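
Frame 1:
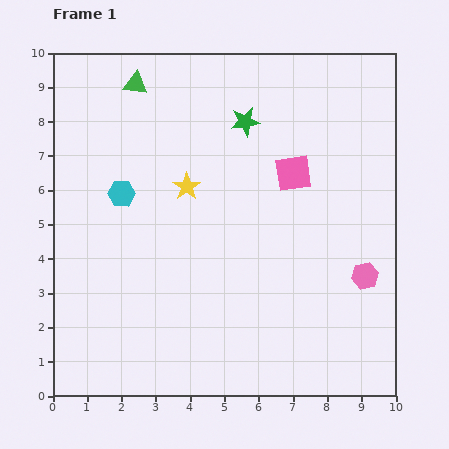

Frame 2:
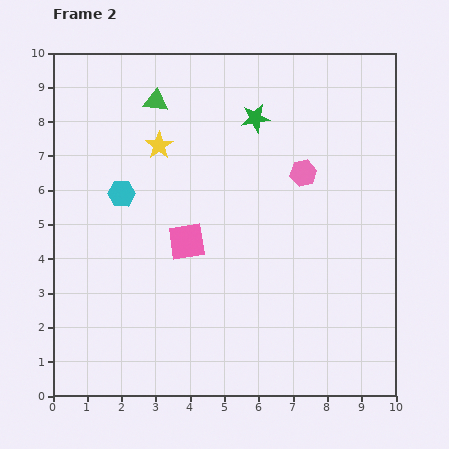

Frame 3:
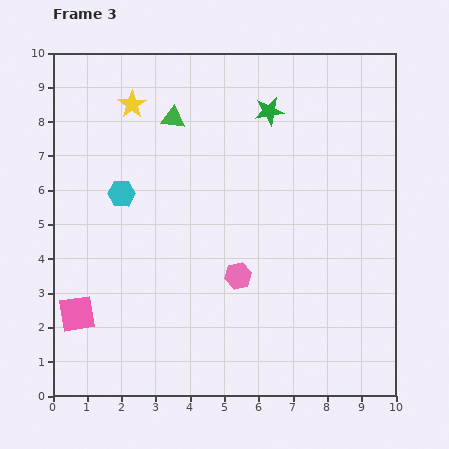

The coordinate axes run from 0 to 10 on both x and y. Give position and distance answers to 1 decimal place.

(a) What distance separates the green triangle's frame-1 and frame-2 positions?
0.8

The green triangle moved from (2.4, 9.1) to (3.0, 8.6), a distance of √(0.6² + 0.5²) ≈ 0.8.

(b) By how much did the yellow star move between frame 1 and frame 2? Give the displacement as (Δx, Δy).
(-0.8, 1.2)

The yellow star was at (3.9, 6.1) in frame 1 and (3.1, 7.3) in frame 2.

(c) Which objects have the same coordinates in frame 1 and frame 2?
the cyan hexagon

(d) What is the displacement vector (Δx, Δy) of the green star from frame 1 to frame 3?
(0.7, 0.3)

The green star was at (5.6, 8.0) in frame 1 and (6.3, 8.3) in frame 3.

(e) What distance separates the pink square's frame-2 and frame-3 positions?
3.8

The pink square moved from (3.9, 4.5) to (0.7, 2.4), a distance of √(3.2² + 2.1²) ≈ 3.8.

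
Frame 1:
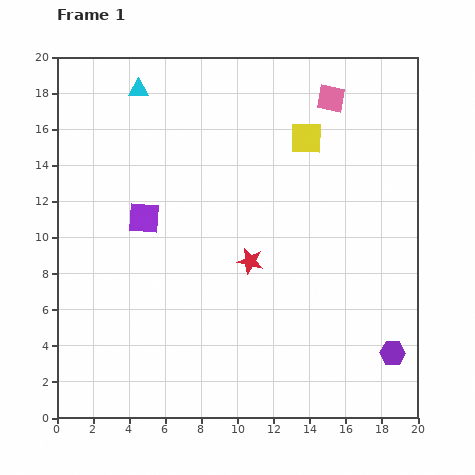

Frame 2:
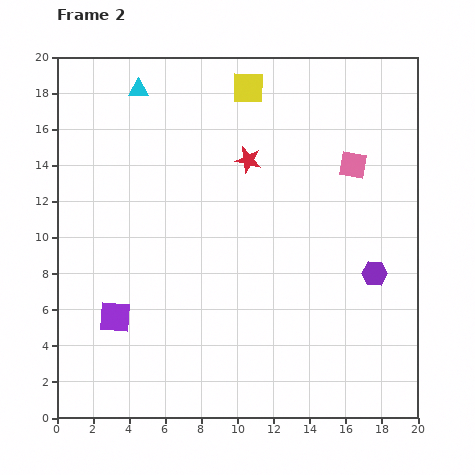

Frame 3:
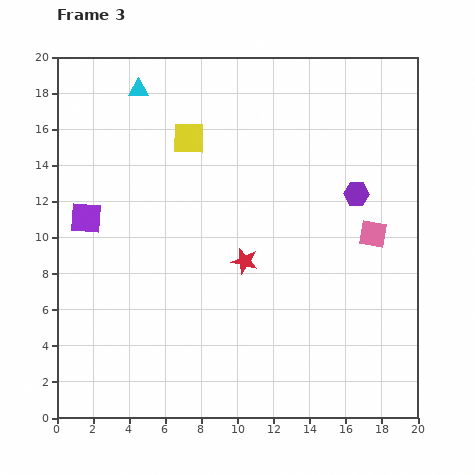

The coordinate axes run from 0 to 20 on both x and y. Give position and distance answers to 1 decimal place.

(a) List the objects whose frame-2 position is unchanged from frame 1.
the cyan triangle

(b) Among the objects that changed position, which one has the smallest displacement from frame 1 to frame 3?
the red star

(moved 0.3)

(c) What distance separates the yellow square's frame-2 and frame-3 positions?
4.3

The yellow square moved from (10.6, 18.3) to (7.3, 15.5), a distance of √(3.3² + 2.8²) ≈ 4.3.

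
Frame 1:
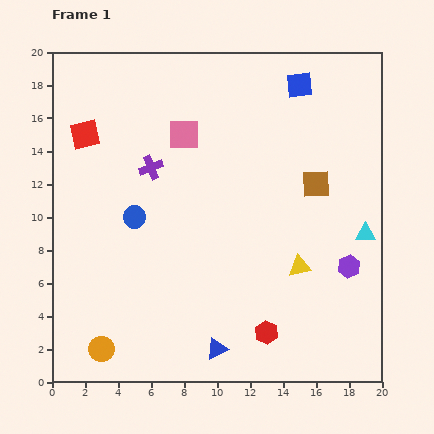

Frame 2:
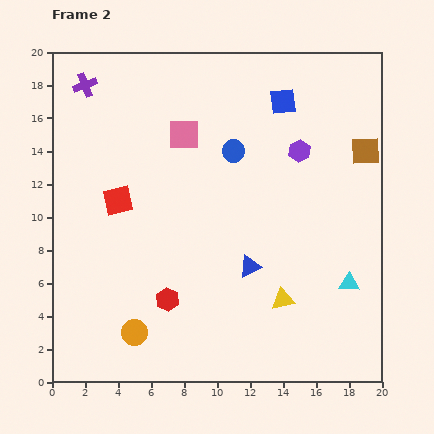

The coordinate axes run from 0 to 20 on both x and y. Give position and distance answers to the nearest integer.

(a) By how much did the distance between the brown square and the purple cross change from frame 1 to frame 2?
+7

Distance in frame 1: 10. Distance in frame 2: 17.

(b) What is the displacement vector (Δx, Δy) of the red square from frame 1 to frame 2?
(2, -4)

The red square was at (2, 15) in frame 1 and (4, 11) in frame 2.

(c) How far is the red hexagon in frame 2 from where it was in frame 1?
6

The red hexagon moved from (13, 3) to (7, 5), a distance of √(6² + 2²) ≈ 6.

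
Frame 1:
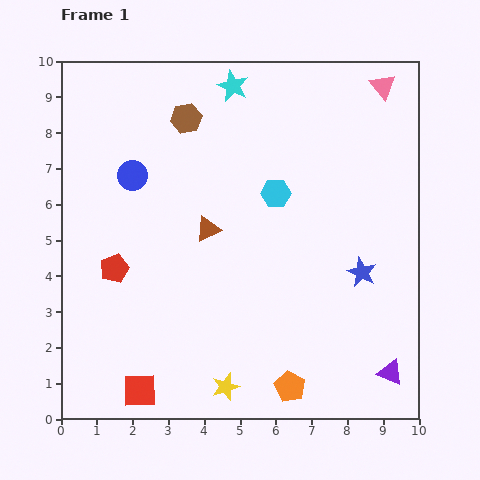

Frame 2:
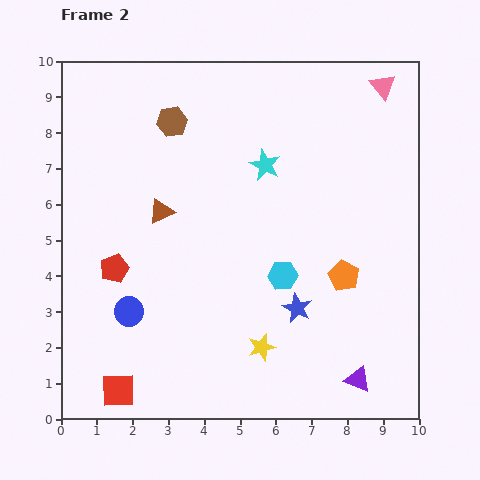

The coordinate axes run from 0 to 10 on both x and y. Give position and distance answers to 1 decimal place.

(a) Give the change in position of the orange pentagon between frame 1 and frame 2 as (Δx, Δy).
(1.5, 3.1)

The orange pentagon was at (6.4, 0.9) in frame 1 and (7.9, 4.0) in frame 2.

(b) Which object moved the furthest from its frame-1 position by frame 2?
the blue circle

(moved 3.8; next 3.4)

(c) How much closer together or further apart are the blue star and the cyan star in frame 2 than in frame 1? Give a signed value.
-2.2

Distance in frame 1: 6.3. Distance in frame 2: 4.1.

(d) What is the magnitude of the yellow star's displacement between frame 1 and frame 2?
1.5

The yellow star moved from (4.6, 0.9) to (5.6, 2.0), a distance of √(1.0² + 1.1²) ≈ 1.5.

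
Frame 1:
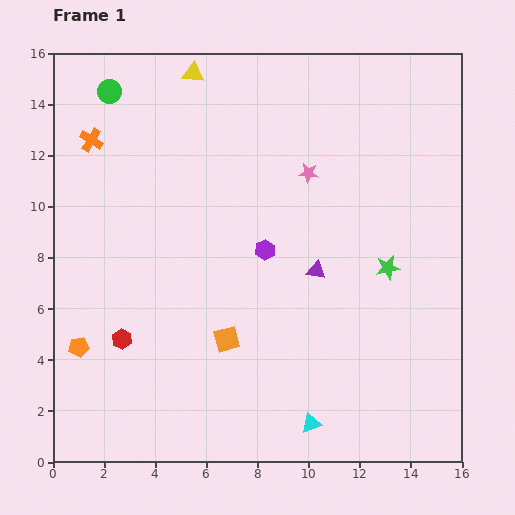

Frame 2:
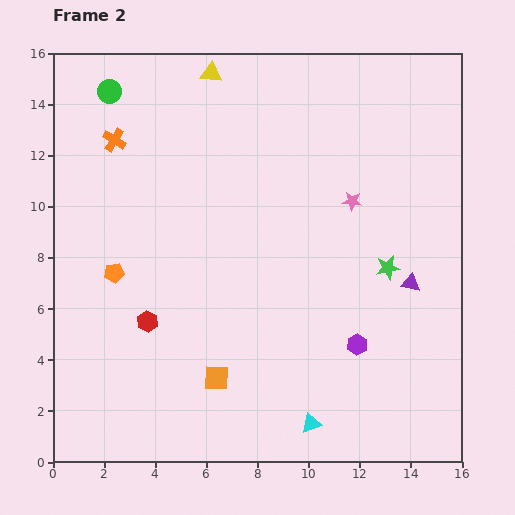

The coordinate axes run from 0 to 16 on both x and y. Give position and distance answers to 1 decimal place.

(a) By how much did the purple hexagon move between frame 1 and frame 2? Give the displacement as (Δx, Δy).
(3.6, -3.7)

The purple hexagon was at (8.3, 8.3) in frame 1 and (11.9, 4.6) in frame 2.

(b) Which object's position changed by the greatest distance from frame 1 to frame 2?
the purple hexagon

(moved 5.2; next 3.7)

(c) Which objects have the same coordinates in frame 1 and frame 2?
the cyan triangle, the green circle, the green star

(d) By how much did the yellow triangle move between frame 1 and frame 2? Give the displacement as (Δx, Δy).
(0.7, 0.0)

The yellow triangle was at (5.5, 15.2) in frame 1 and (6.2, 15.2) in frame 2.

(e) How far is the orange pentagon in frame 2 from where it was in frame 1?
3.2

The orange pentagon moved from (1.0, 4.5) to (2.4, 7.4), a distance of √(1.4² + 2.9²) ≈ 3.2.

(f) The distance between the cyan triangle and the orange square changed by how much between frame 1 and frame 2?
-0.6

Distance in frame 1: 4.7. Distance in frame 2: 4.1.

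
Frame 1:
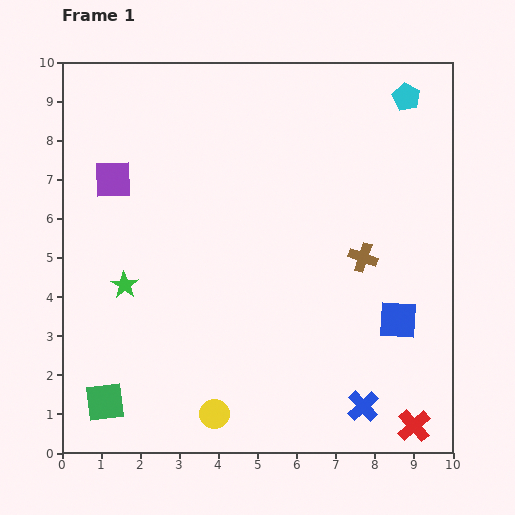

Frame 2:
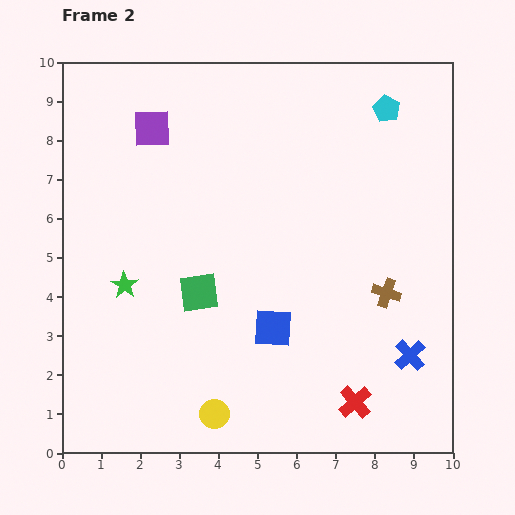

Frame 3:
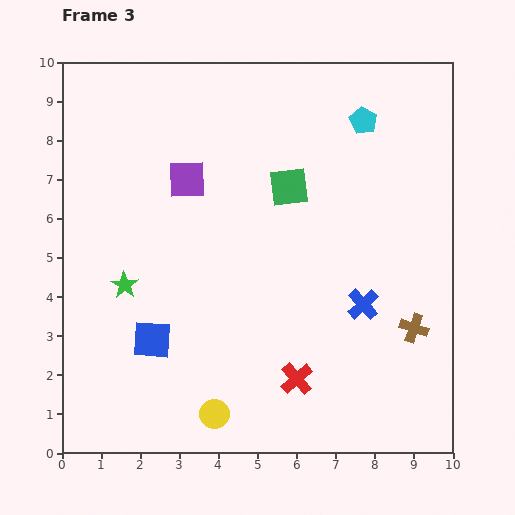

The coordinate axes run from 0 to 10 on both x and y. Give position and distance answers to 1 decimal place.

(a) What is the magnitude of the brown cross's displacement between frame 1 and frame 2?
1.1

The brown cross moved from (7.7, 5.0) to (8.3, 4.1), a distance of √(0.6² + 0.9²) ≈ 1.1.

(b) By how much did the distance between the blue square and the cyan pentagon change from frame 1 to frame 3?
+2.1

Distance in frame 1: 5.7. Distance in frame 3: 7.8.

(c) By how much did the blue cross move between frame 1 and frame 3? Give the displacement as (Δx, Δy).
(0.0, 2.6)

The blue cross was at (7.7, 1.2) in frame 1 and (7.7, 3.8) in frame 3.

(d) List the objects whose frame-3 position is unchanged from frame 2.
the green star, the yellow circle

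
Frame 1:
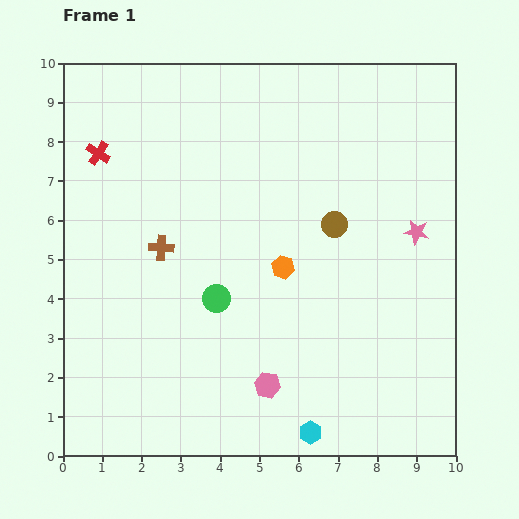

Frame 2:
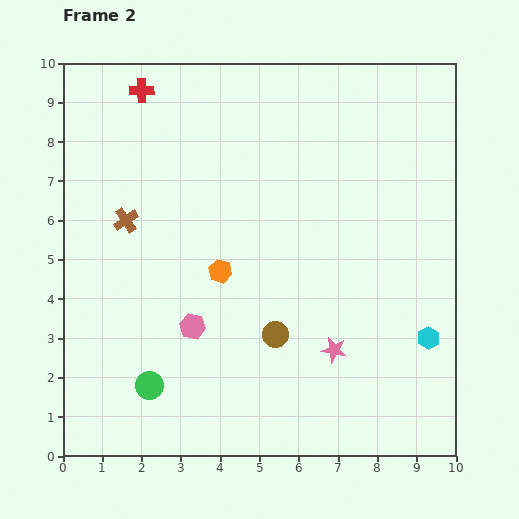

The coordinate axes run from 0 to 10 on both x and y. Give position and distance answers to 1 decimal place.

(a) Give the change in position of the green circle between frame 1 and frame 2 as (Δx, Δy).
(-1.7, -2.2)

The green circle was at (3.9, 4.0) in frame 1 and (2.2, 1.8) in frame 2.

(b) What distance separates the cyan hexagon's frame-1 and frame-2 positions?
3.8

The cyan hexagon moved from (6.3, 0.6) to (9.3, 3.0), a distance of √(3.0² + 2.4²) ≈ 3.8.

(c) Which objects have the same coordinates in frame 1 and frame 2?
none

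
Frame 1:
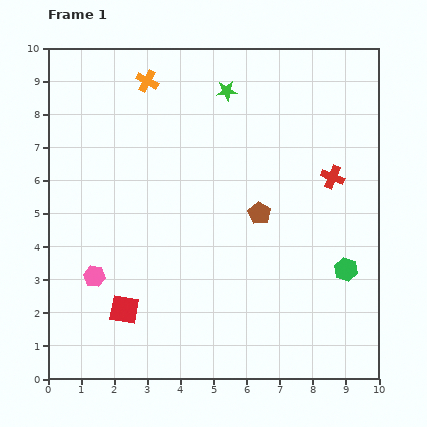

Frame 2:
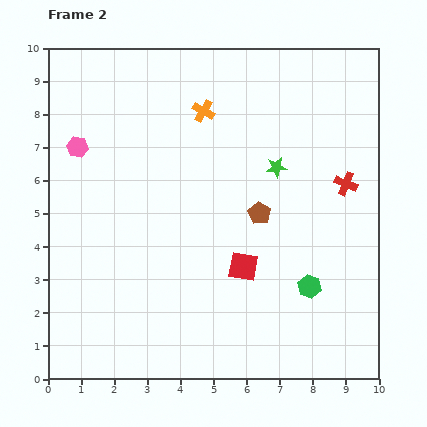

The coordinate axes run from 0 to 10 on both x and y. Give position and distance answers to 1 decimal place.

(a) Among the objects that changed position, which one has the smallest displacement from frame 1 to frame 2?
the red cross

(moved 0.4)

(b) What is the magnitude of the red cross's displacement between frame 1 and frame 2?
0.4

The red cross moved from (8.6, 6.1) to (9.0, 5.9), a distance of √(0.4² + 0.2²) ≈ 0.4.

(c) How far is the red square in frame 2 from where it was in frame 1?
3.8

The red square moved from (2.3, 2.1) to (5.9, 3.4), a distance of √(3.6² + 1.3²) ≈ 3.8.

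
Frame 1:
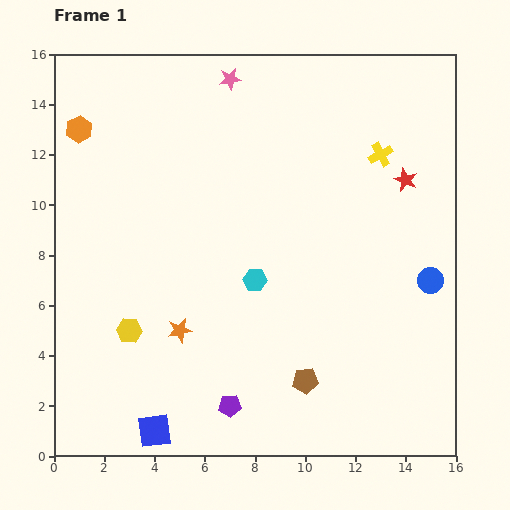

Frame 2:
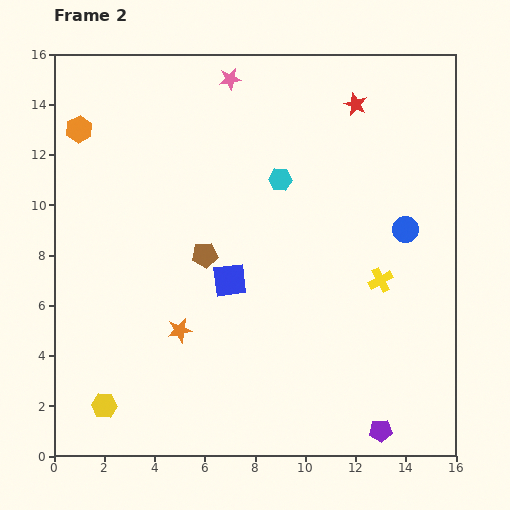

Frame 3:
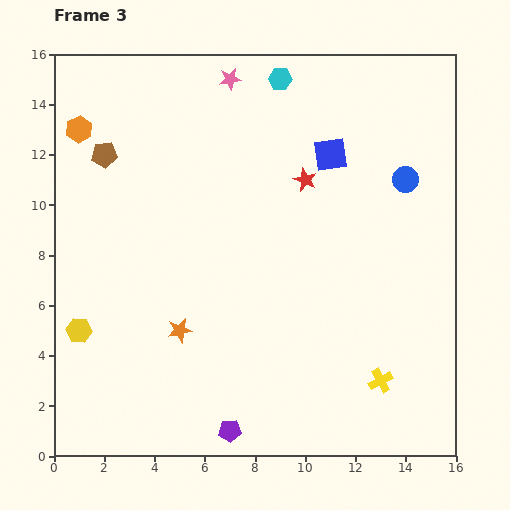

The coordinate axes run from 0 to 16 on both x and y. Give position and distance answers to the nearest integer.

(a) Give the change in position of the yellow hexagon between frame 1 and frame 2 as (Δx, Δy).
(-1, -3)

The yellow hexagon was at (3, 5) in frame 1 and (2, 2) in frame 2.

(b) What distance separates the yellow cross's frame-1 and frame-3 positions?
9

The yellow cross moved from (13, 12) to (13, 3), a distance of √(0² + 9²) ≈ 9.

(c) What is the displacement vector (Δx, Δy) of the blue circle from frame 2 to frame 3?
(0, 2)

The blue circle was at (14, 9) in frame 2 and (14, 11) in frame 3.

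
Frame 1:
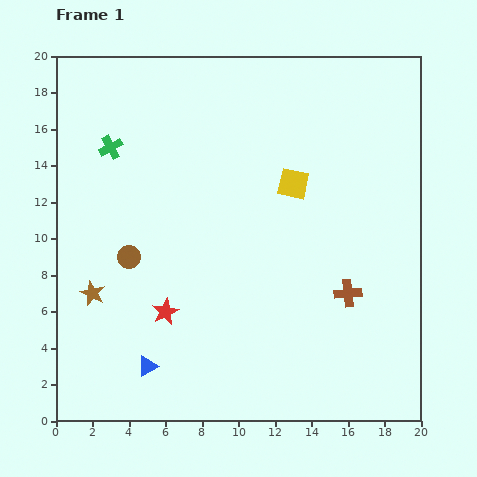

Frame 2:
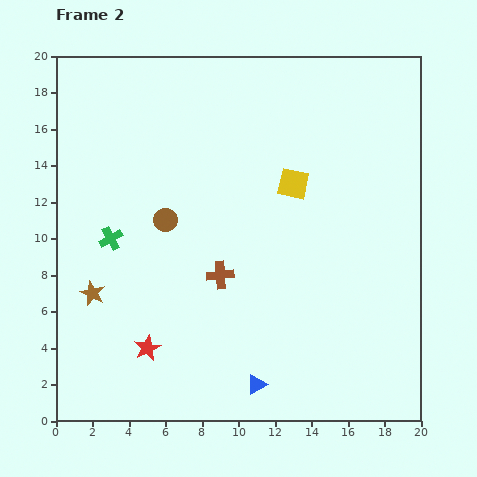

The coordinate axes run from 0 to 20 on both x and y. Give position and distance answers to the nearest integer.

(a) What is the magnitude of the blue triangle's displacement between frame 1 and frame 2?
6

The blue triangle moved from (5, 3) to (11, 2), a distance of √(6² + 1²) ≈ 6.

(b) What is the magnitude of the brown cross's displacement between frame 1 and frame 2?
7

The brown cross moved from (16, 7) to (9, 8), a distance of √(7² + 1²) ≈ 7.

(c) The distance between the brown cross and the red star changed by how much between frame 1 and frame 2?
-4

Distance in frame 1: 10. Distance in frame 2: 6.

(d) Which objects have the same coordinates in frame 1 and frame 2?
the brown star, the yellow square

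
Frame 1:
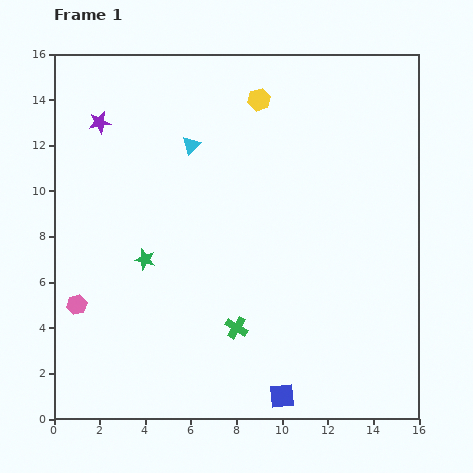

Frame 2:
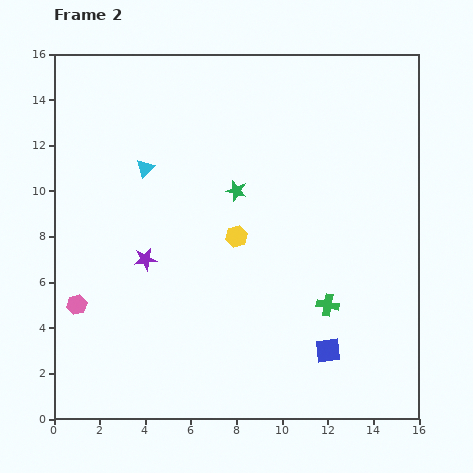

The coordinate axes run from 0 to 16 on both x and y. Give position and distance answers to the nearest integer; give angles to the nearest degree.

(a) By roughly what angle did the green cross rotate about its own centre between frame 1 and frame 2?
22° counter-clockwise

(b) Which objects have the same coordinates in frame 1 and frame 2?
the pink hexagon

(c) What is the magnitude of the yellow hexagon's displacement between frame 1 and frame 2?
6

The yellow hexagon moved from (9, 14) to (8, 8), a distance of √(1² + 6²) ≈ 6.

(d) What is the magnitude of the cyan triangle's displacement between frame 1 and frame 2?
2

The cyan triangle moved from (6, 12) to (4, 11), a distance of √(2² + 1²) ≈ 2.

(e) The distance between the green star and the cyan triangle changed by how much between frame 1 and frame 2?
-1

Distance in frame 1: 5. Distance in frame 2: 4.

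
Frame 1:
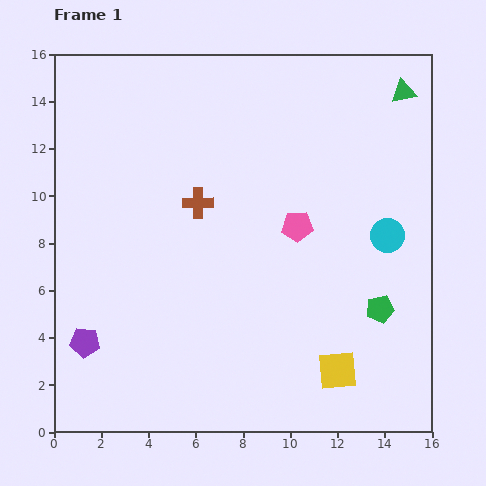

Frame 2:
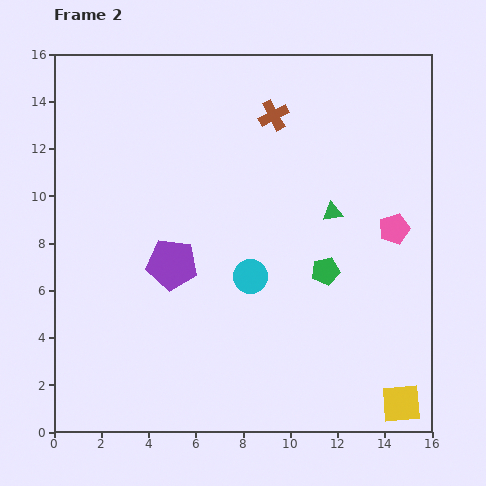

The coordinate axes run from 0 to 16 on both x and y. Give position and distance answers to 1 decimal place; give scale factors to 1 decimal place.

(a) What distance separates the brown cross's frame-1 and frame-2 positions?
4.9

The brown cross moved from (6.1, 9.7) to (9.3, 13.4), a distance of √(3.2² + 3.7²) ≈ 4.9.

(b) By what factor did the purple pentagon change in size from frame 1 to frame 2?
1.7×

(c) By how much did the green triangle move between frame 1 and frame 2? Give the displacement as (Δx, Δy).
(-3.0, -5.1)

The green triangle was at (14.8, 14.4) in frame 1 and (11.8, 9.3) in frame 2.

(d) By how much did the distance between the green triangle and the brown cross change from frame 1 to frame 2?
-5.1

Distance in frame 1: 9.9. Distance in frame 2: 4.8.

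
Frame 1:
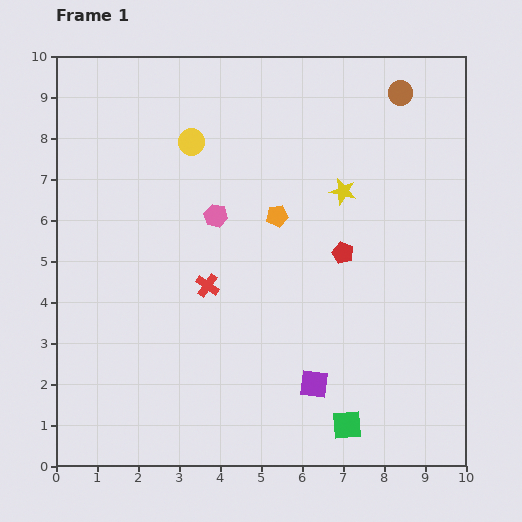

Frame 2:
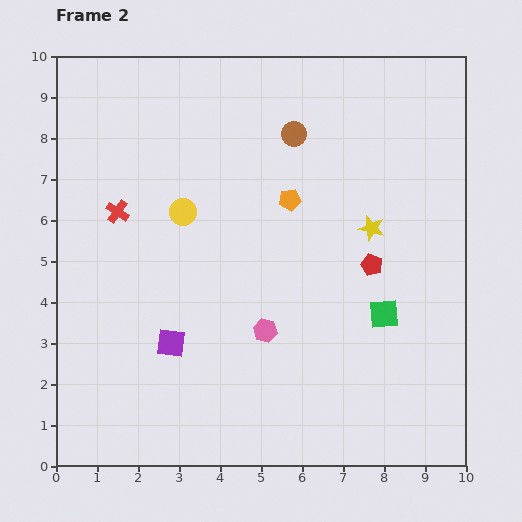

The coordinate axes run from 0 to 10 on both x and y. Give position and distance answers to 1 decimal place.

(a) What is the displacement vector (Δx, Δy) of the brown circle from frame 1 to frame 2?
(-2.6, -1.0)

The brown circle was at (8.4, 9.1) in frame 1 and (5.8, 8.1) in frame 2.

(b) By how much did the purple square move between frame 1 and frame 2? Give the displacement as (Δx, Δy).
(-3.5, 1.0)

The purple square was at (6.3, 2.0) in frame 1 and (2.8, 3.0) in frame 2.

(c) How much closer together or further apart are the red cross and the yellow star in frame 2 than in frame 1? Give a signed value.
+2.2

Distance in frame 1: 4.0. Distance in frame 2: 6.2.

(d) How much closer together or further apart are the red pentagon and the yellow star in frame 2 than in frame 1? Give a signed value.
-0.6

Distance in frame 1: 1.5. Distance in frame 2: 0.9.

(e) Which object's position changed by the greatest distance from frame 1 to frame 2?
the purple square

(moved 3.6; next 3.0)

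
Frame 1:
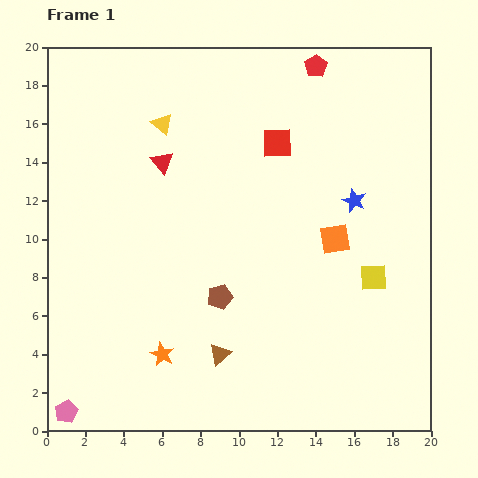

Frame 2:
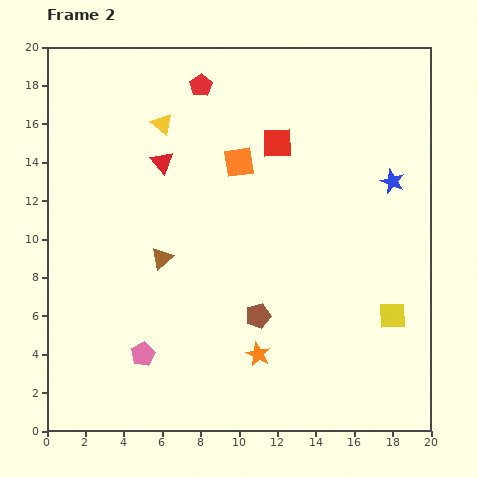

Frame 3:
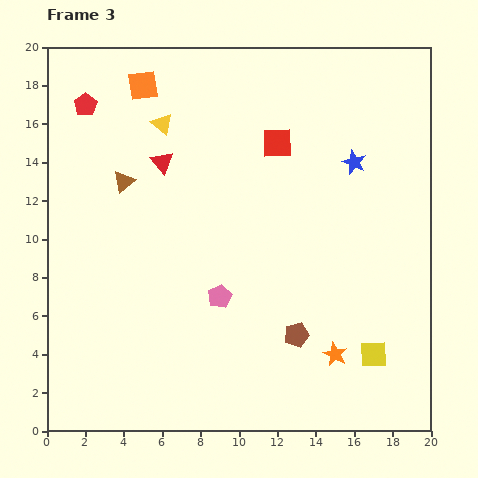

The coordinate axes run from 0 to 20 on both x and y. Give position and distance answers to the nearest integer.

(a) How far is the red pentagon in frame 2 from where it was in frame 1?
6

The red pentagon moved from (14, 19) to (8, 18), a distance of √(6² + 1²) ≈ 6.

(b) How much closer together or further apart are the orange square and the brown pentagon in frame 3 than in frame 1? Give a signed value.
+8

Distance in frame 1: 7. Distance in frame 3: 15.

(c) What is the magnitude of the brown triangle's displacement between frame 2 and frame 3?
4

The brown triangle moved from (6, 9) to (4, 13), a distance of √(2² + 4²) ≈ 4.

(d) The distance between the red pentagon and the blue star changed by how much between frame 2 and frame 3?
+3

Distance in frame 2: 11. Distance in frame 3: 14.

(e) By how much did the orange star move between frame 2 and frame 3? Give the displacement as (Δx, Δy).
(4, 0)

The orange star was at (11, 4) in frame 2 and (15, 4) in frame 3.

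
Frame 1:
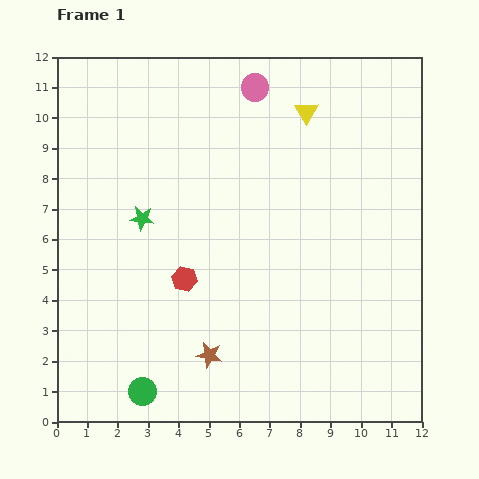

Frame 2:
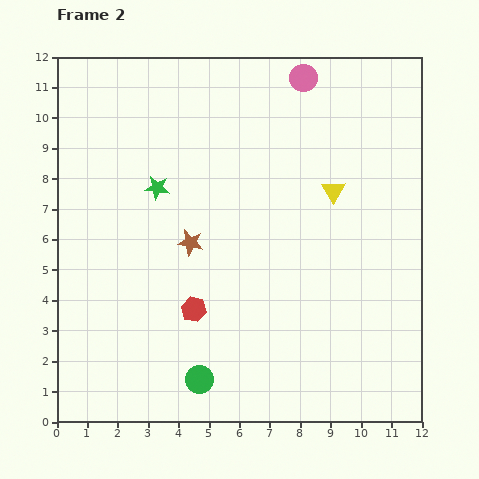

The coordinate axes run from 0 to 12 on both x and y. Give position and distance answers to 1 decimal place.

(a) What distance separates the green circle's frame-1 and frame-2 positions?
1.9

The green circle moved from (2.8, 1.0) to (4.7, 1.4), a distance of √(1.9² + 0.4²) ≈ 1.9.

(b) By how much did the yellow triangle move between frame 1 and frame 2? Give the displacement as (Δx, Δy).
(0.9, -2.6)

The yellow triangle was at (8.2, 10.2) in frame 1 and (9.1, 7.6) in frame 2.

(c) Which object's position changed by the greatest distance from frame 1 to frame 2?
the brown star

(moved 3.7; next 2.8)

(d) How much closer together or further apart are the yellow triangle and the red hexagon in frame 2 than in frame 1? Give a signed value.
-0.8

Distance in frame 1: 6.8. Distance in frame 2: 6.0.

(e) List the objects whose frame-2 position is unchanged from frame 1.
none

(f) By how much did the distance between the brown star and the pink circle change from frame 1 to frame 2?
-2.4

Distance in frame 1: 8.9. Distance in frame 2: 6.5.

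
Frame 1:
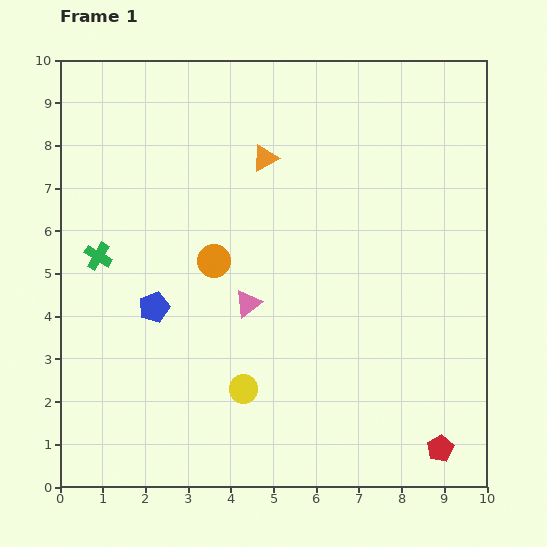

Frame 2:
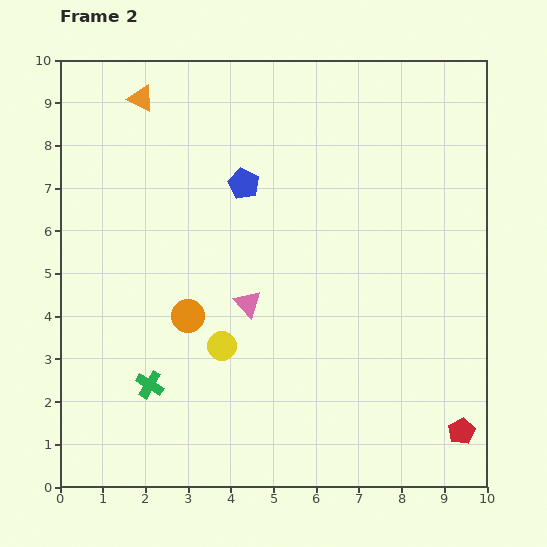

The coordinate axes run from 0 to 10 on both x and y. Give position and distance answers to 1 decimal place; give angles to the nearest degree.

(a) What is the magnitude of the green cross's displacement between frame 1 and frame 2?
3.2

The green cross moved from (0.9, 5.4) to (2.1, 2.4), a distance of √(1.2² + 3.0²) ≈ 3.2.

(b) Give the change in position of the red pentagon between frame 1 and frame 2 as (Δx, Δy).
(0.5, 0.4)

The red pentagon was at (8.9, 0.9) in frame 1 and (9.4, 1.3) in frame 2.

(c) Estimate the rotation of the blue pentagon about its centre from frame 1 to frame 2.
25° counter-clockwise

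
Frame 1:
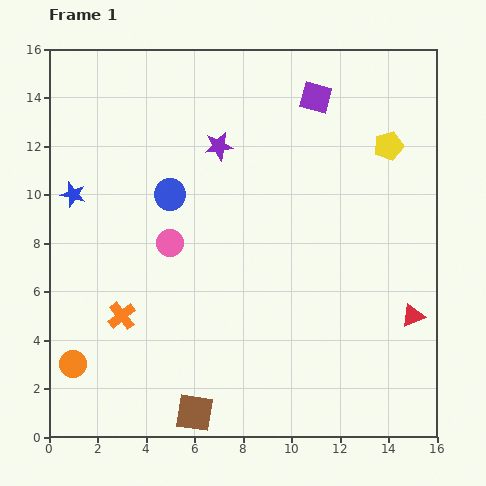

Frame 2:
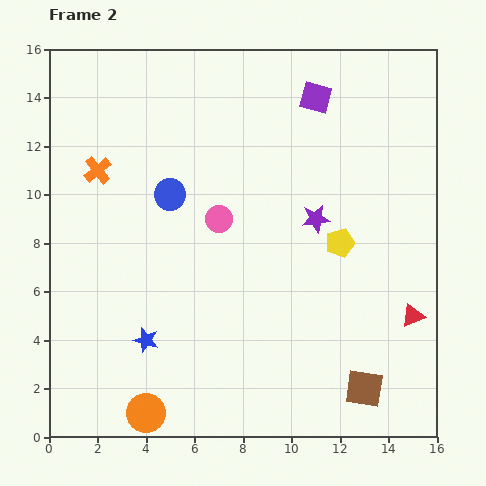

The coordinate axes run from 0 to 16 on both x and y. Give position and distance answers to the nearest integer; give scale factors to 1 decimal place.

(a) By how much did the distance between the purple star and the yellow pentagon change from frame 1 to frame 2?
-6

Distance in frame 1: 7. Distance in frame 2: 1.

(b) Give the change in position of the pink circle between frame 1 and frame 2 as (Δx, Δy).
(2, 1)

The pink circle was at (5, 8) in frame 1 and (7, 9) in frame 2.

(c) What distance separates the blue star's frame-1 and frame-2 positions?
7

The blue star moved from (1, 10) to (4, 4), a distance of √(3² + 6²) ≈ 7.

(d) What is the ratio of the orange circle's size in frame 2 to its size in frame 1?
1.4×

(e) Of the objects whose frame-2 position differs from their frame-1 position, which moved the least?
the pink circle

(moved 2)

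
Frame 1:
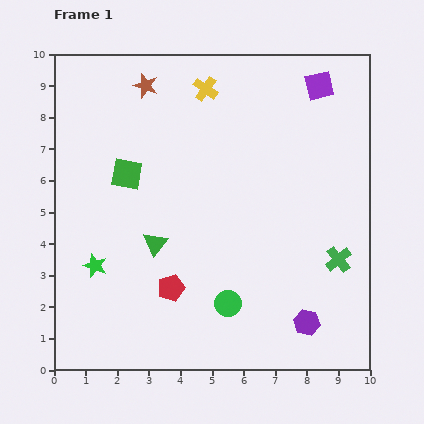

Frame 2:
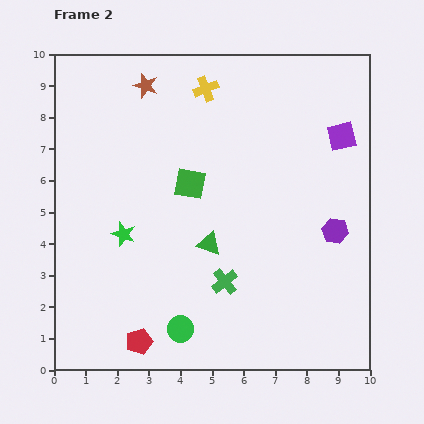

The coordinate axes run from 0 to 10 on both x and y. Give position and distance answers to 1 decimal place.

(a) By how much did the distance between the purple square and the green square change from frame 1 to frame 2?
-1.7

Distance in frame 1: 6.7. Distance in frame 2: 5.0.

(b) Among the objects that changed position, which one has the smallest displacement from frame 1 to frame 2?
the green star

(moved 1.3)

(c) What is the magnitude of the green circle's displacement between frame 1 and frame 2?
1.7

The green circle moved from (5.5, 2.1) to (4.0, 1.3), a distance of √(1.5² + 0.8²) ≈ 1.7.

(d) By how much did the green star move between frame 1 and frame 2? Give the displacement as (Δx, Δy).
(0.9, 1.0)

The green star was at (1.3, 3.3) in frame 1 and (2.2, 4.3) in frame 2.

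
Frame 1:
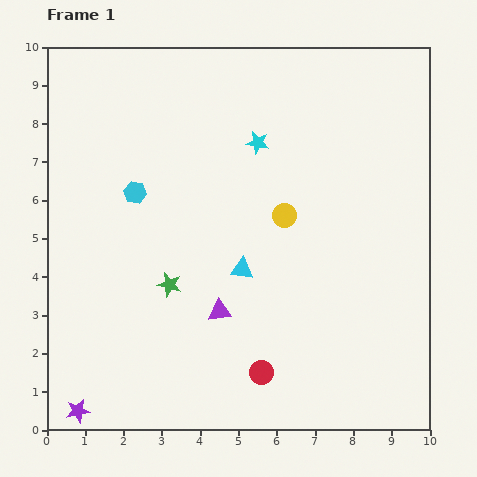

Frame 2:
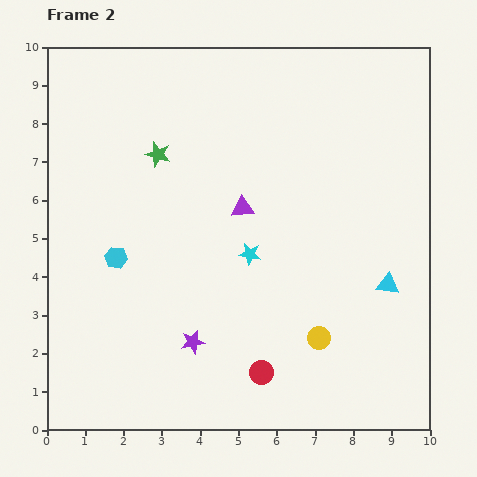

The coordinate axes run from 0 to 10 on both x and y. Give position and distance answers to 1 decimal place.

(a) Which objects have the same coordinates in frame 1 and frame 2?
the red circle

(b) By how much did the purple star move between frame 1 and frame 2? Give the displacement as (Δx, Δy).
(3.0, 1.8)

The purple star was at (0.8, 0.5) in frame 1 and (3.8, 2.3) in frame 2.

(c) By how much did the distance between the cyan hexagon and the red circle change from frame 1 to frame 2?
-0.9

Distance in frame 1: 5.7. Distance in frame 2: 4.8.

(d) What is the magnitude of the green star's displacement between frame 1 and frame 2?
3.4

The green star moved from (3.2, 3.8) to (2.9, 7.2), a distance of √(0.3² + 3.4²) ≈ 3.4.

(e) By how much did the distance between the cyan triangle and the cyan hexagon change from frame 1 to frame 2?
+3.7

Distance in frame 1: 3.4. Distance in frame 2: 7.1.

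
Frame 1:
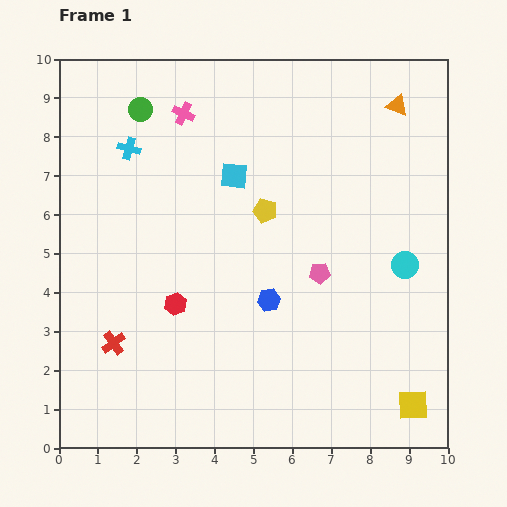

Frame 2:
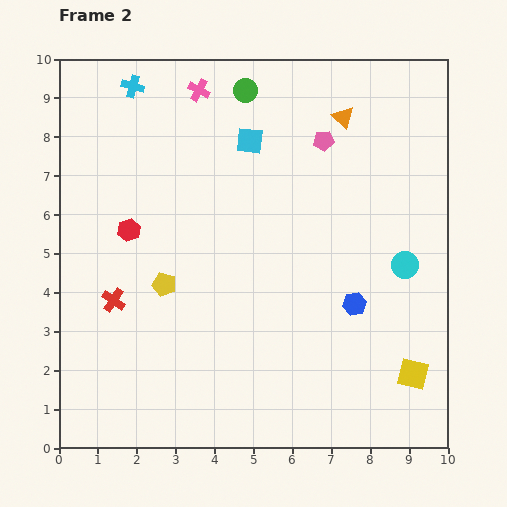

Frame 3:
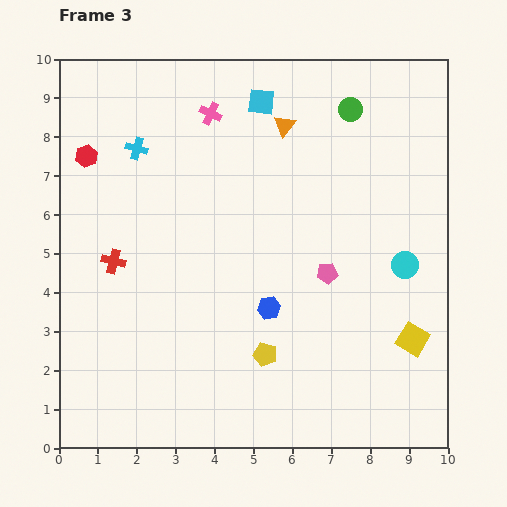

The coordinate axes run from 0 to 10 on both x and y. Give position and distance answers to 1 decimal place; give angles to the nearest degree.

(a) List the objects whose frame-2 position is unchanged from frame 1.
the cyan circle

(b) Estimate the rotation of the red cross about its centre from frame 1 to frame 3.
40° counter-clockwise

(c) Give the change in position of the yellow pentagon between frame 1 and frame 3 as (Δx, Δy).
(0.0, -3.7)

The yellow pentagon was at (5.3, 6.1) in frame 1 and (5.3, 2.4) in frame 3.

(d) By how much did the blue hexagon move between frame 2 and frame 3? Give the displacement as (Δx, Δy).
(-2.2, -0.1)

The blue hexagon was at (7.6, 3.7) in frame 2 and (5.4, 3.6) in frame 3.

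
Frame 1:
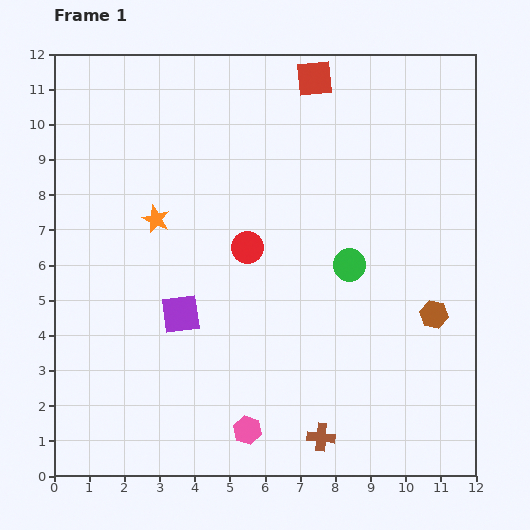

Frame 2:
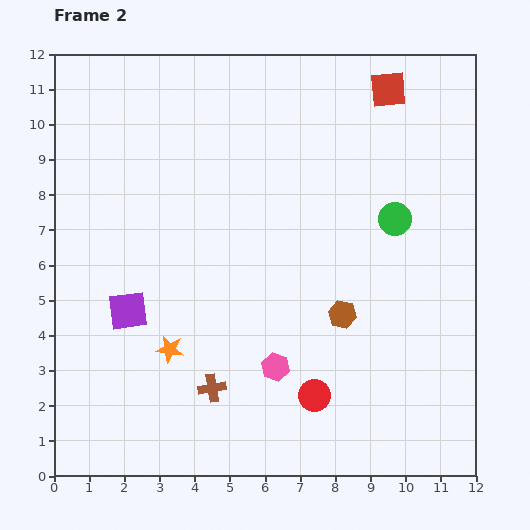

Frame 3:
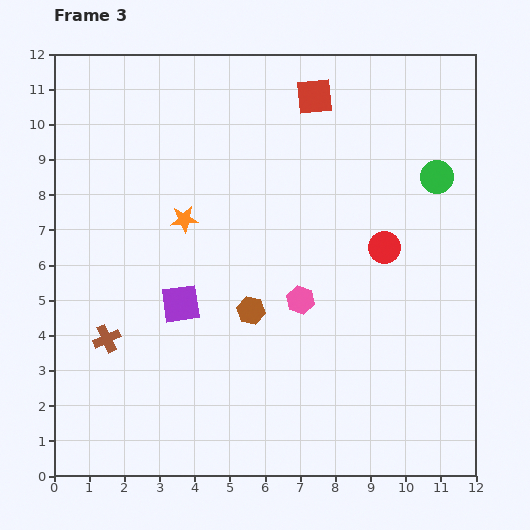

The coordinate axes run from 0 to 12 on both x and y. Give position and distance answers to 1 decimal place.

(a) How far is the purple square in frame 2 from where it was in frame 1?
1.5

The purple square moved from (3.6, 4.6) to (2.1, 4.7), a distance of √(1.5² + 0.1²) ≈ 1.5.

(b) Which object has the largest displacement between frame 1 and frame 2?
the red circle

(moved 4.6; next 3.7)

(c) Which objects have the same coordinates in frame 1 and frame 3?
none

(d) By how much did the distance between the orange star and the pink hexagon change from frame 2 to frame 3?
+1.0

Distance in frame 2: 3.0. Distance in frame 3: 4.0.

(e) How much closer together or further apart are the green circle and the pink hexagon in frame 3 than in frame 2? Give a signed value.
-0.2

Distance in frame 2: 5.4. Distance in frame 3: 5.2.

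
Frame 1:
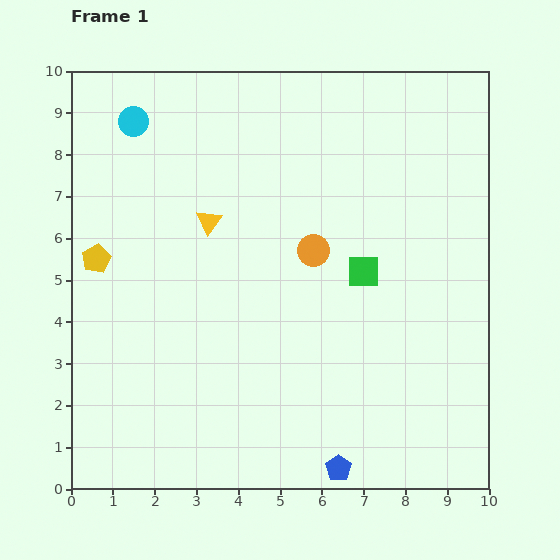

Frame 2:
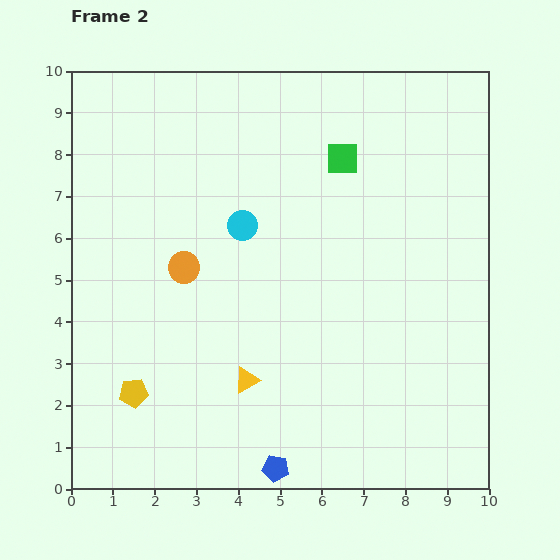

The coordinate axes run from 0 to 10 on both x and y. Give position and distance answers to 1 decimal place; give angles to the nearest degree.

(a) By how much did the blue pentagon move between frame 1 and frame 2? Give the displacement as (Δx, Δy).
(-1.5, 0.0)

The blue pentagon was at (6.4, 0.5) in frame 1 and (4.9, 0.5) in frame 2.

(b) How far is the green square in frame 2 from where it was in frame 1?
2.7

The green square moved from (7.0, 5.2) to (6.5, 7.9), a distance of √(0.5² + 2.7²) ≈ 2.7.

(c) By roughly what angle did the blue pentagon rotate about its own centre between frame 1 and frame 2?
27° counter-clockwise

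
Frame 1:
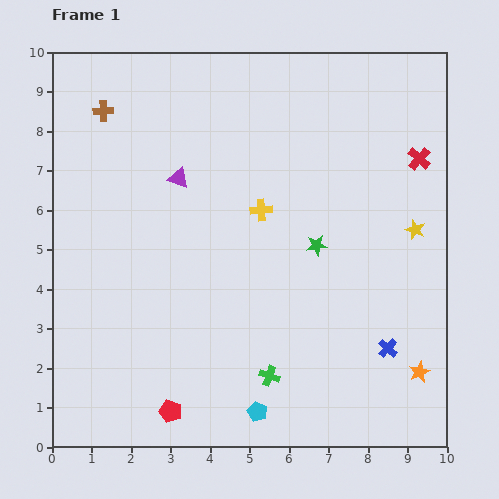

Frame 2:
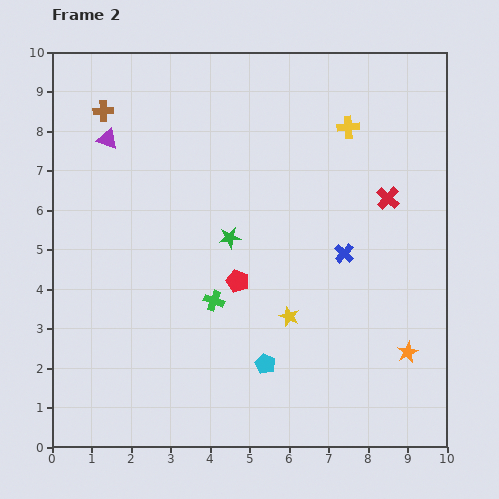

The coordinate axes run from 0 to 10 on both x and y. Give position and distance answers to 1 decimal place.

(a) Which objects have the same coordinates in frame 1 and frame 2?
the brown cross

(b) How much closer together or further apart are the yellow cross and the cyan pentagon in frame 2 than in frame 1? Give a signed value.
+1.3

Distance in frame 1: 5.1. Distance in frame 2: 6.4.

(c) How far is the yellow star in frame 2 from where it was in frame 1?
3.9

The yellow star moved from (9.2, 5.5) to (6.0, 3.3), a distance of √(3.2² + 2.2²) ≈ 3.9.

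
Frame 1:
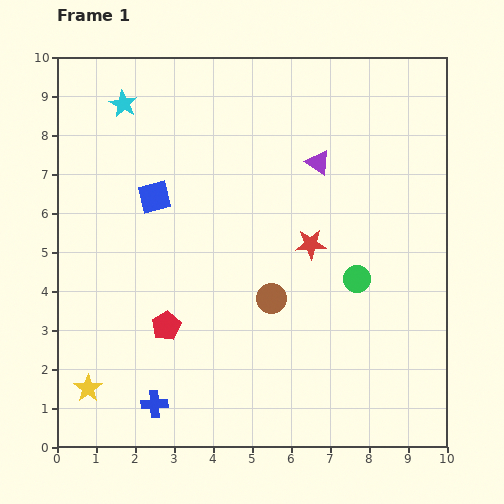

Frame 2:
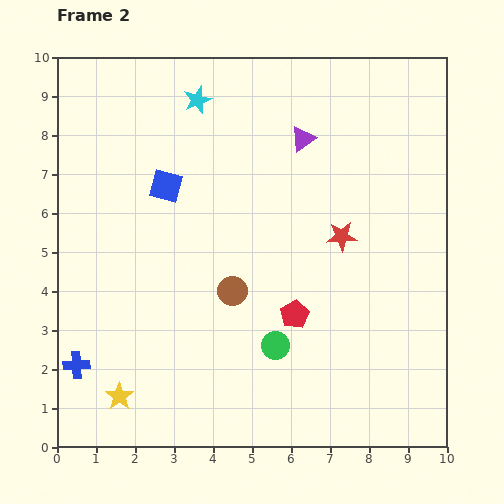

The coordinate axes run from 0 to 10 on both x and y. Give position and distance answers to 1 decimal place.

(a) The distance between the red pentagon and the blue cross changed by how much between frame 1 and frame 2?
+3.7

Distance in frame 1: 2.0. Distance in frame 2: 5.7.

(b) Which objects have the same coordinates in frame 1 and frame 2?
none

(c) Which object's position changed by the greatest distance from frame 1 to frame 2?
the red pentagon

(moved 3.3; next 2.7)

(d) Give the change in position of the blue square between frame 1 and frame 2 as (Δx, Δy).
(0.3, 0.3)

The blue square was at (2.5, 6.4) in frame 1 and (2.8, 6.7) in frame 2.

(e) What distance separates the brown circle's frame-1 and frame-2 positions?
1.0

The brown circle moved from (5.5, 3.8) to (4.5, 4.0), a distance of √(1.0² + 0.2²) ≈ 1.0.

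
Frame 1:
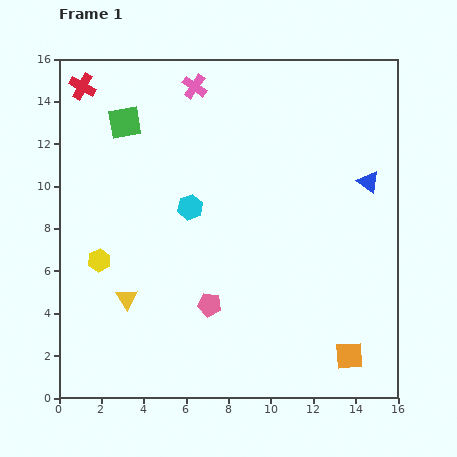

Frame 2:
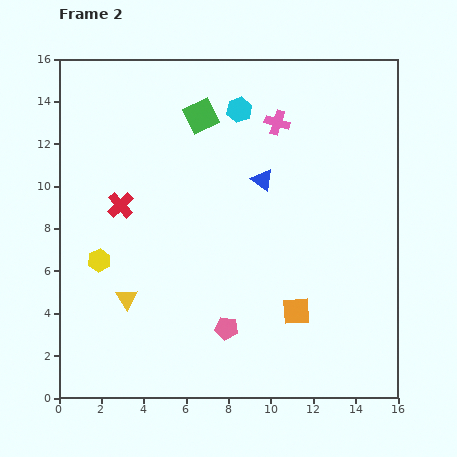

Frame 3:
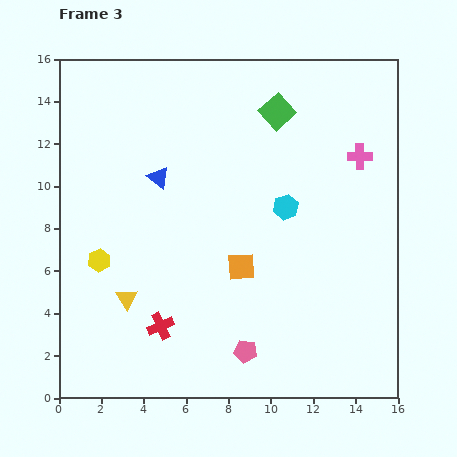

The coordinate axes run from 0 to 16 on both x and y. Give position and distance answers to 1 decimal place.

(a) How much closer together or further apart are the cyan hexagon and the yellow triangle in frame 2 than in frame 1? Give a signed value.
+5.2

Distance in frame 1: 5.2. Distance in frame 2: 10.4.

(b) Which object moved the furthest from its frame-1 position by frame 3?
the red cross

(moved 11.9; next 9.9)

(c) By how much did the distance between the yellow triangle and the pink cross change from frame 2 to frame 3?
+2.0

Distance in frame 2: 10.9. Distance in frame 3: 12.9.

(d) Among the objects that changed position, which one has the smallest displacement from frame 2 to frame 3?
the pink pentagon

(moved 1.4)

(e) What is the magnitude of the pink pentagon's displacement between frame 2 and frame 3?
1.4

The pink pentagon moved from (7.9, 3.3) to (8.8, 2.2), a distance of √(0.9² + 1.1²) ≈ 1.4.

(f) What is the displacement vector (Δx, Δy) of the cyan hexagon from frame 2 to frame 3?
(2.2, -4.6)

The cyan hexagon was at (8.5, 13.6) in frame 2 and (10.7, 9.0) in frame 3.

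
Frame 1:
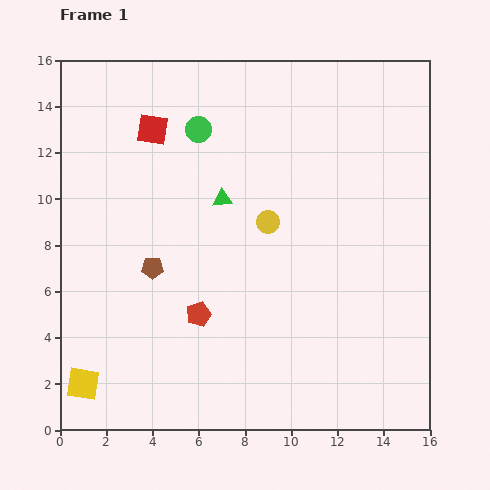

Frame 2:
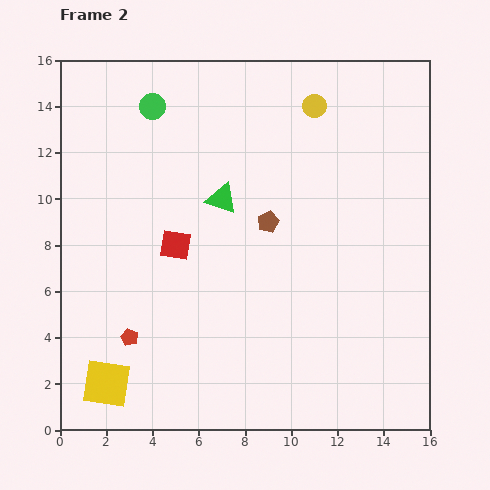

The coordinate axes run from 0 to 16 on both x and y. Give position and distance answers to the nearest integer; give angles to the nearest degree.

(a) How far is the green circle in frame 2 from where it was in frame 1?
2

The green circle moved from (6, 13) to (4, 14), a distance of √(2² + 1²) ≈ 2.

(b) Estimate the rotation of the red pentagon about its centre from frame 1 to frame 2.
29° counter-clockwise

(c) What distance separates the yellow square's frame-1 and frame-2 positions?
1

The yellow square moved from (1, 2) to (2, 2), a distance of √(1² + 0²) ≈ 1.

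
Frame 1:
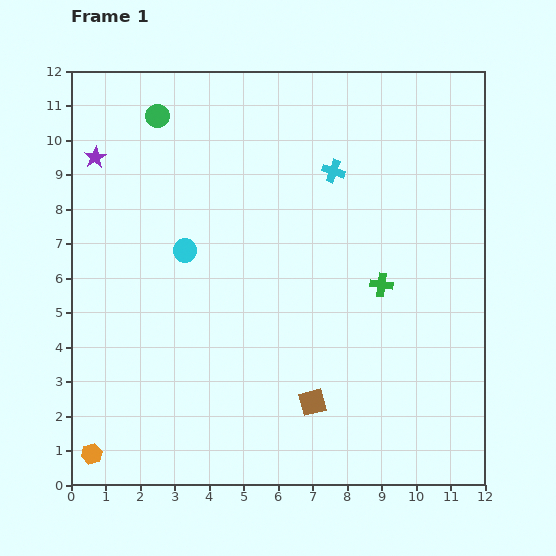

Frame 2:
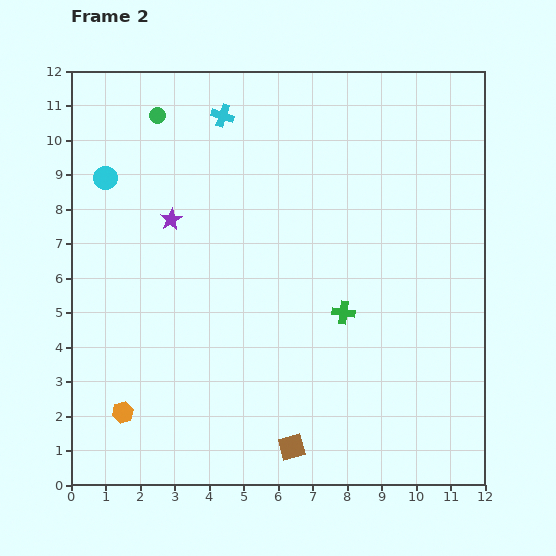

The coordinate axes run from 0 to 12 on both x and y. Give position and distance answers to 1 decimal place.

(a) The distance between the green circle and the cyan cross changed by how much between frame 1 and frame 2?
-3.4

Distance in frame 1: 5.3. Distance in frame 2: 1.9.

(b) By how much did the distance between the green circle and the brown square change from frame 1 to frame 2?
+1.0

Distance in frame 1: 9.4. Distance in frame 2: 10.4.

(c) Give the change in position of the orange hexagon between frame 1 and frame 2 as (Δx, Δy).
(0.9, 1.2)

The orange hexagon was at (0.6, 0.9) in frame 1 and (1.5, 2.1) in frame 2.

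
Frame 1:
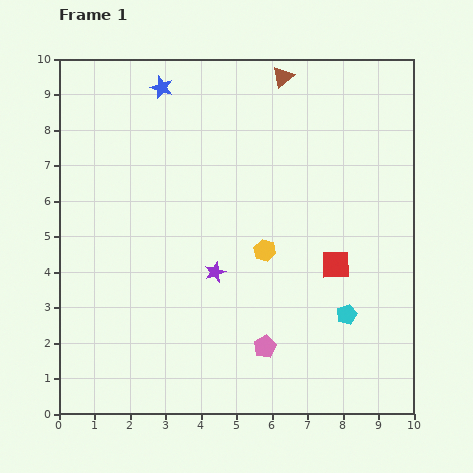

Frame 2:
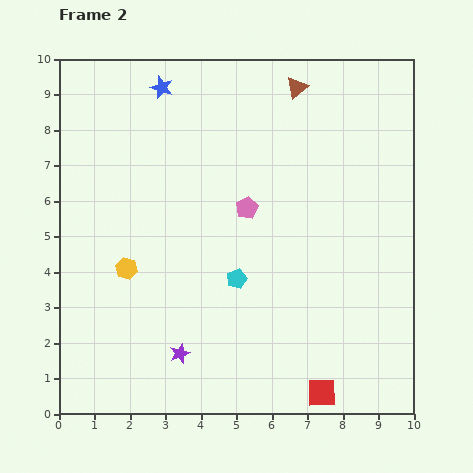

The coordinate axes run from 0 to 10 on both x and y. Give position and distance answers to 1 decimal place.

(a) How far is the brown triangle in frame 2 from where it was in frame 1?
0.5

The brown triangle moved from (6.3, 9.5) to (6.7, 9.2), a distance of √(0.4² + 0.3²) ≈ 0.5.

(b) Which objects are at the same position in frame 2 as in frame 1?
the blue star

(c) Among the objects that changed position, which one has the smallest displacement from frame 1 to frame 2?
the brown triangle

(moved 0.5)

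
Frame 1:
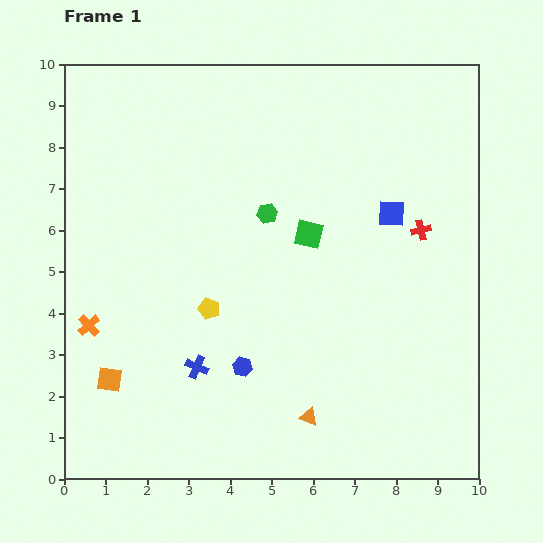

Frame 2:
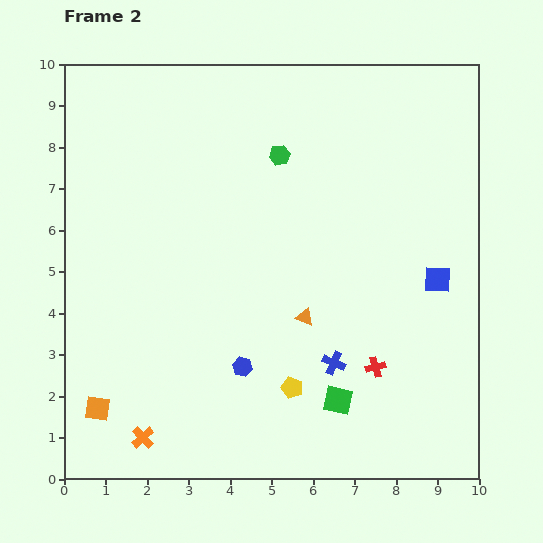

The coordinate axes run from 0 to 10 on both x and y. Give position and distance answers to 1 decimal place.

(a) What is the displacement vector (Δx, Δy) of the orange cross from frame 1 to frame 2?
(1.3, -2.7)

The orange cross was at (0.6, 3.7) in frame 1 and (1.9, 1.0) in frame 2.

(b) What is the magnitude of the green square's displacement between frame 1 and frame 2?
4.1

The green square moved from (5.9, 5.9) to (6.6, 1.9), a distance of √(0.7² + 4.0²) ≈ 4.1.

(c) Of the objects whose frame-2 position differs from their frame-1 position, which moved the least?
the orange square

(moved 0.8)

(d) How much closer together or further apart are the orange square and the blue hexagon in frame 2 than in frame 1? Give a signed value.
+0.4

Distance in frame 1: 3.2. Distance in frame 2: 3.6.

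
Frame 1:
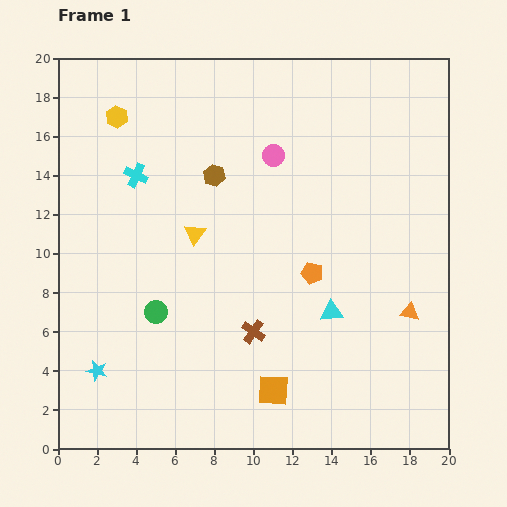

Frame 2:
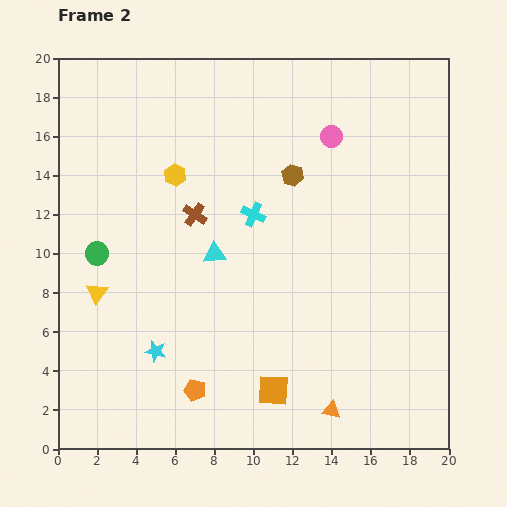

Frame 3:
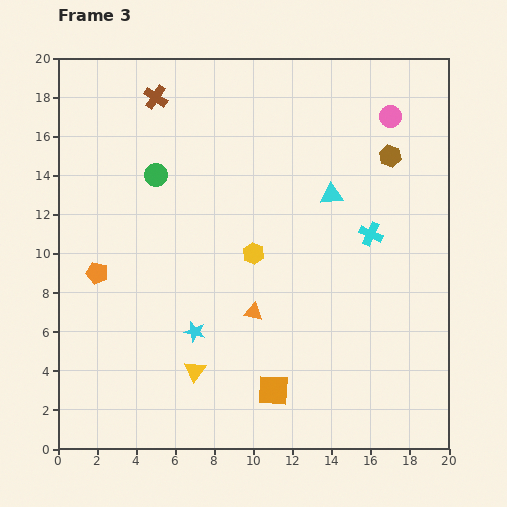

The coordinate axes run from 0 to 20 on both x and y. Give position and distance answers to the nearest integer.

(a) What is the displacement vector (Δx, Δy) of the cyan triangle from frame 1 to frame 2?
(-6, 3)

The cyan triangle was at (14, 7) in frame 1 and (8, 10) in frame 2.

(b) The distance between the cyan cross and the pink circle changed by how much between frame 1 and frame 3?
-1

Distance in frame 1: 7. Distance in frame 3: 6.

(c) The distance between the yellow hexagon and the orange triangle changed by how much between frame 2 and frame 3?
-11

Distance in frame 2: 14. Distance in frame 3: 3.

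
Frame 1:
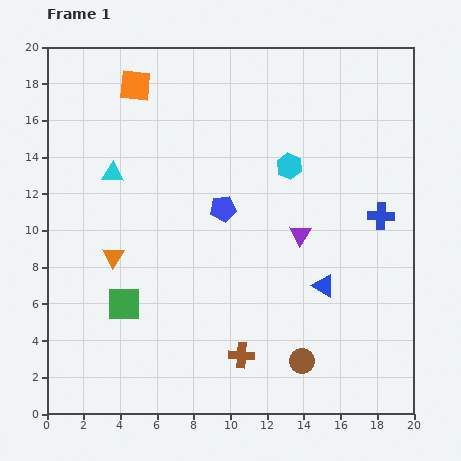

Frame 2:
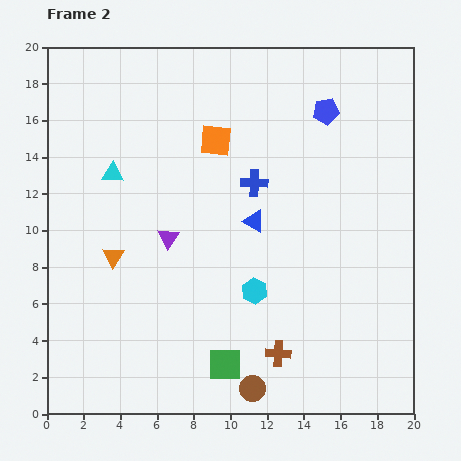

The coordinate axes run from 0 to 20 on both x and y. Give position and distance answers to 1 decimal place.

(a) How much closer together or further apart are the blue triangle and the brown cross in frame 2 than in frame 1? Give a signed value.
+1.4

Distance in frame 1: 5.9. Distance in frame 2: 7.3.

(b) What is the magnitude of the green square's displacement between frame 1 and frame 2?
6.4

The green square moved from (4.2, 6.0) to (9.7, 2.7), a distance of √(5.5² + 3.3²) ≈ 6.4.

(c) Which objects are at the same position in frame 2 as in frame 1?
the cyan triangle, the orange triangle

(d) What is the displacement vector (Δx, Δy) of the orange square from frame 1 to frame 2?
(4.4, -3.0)

The orange square was at (4.8, 17.9) in frame 1 and (9.2, 14.9) in frame 2.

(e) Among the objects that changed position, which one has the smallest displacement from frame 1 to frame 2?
the brown cross

(moved 2.0)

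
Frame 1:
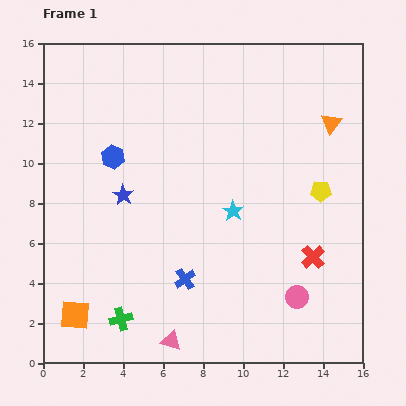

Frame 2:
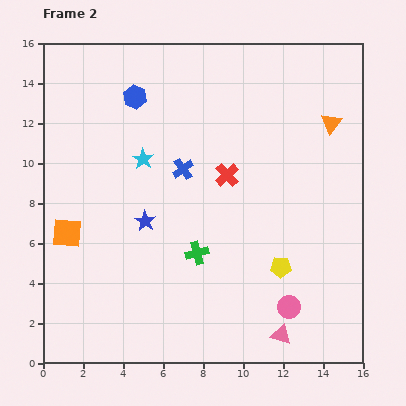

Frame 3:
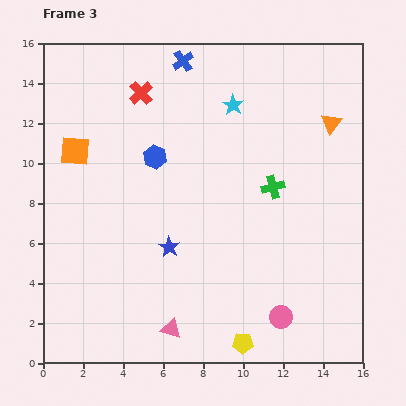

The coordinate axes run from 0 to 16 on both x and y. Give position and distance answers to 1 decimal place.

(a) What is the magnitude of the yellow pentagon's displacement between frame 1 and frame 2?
4.3

The yellow pentagon moved from (13.9, 8.6) to (11.9, 4.8), a distance of √(2.0² + 3.8²) ≈ 4.3.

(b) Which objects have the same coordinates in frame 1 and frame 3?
the orange triangle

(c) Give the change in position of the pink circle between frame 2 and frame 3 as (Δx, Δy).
(-0.4, -0.5)

The pink circle was at (12.3, 2.8) in frame 2 and (11.9, 2.3) in frame 3.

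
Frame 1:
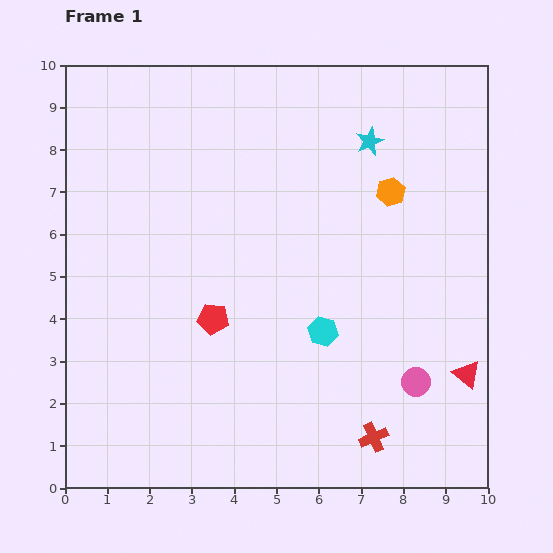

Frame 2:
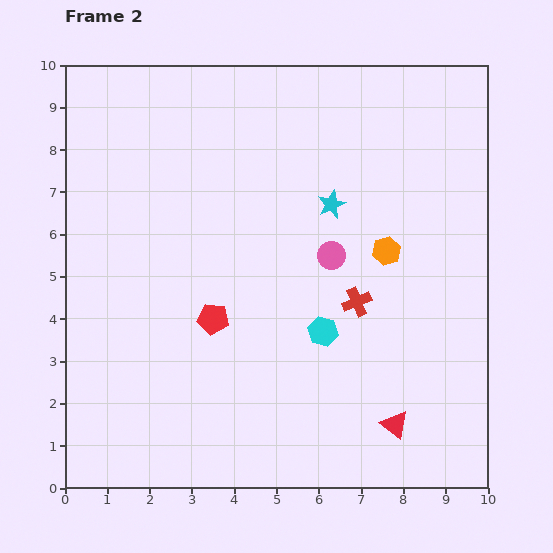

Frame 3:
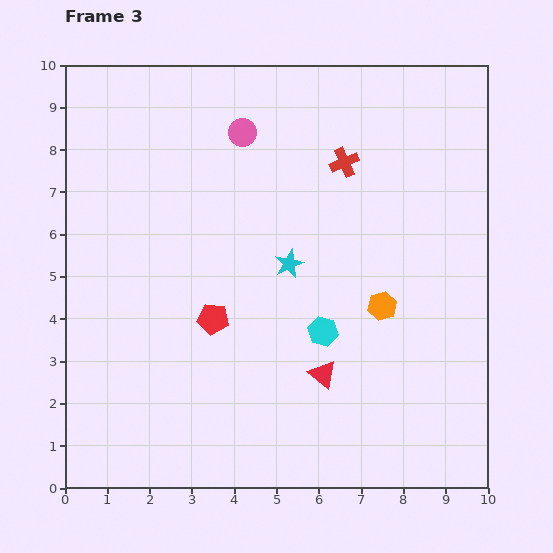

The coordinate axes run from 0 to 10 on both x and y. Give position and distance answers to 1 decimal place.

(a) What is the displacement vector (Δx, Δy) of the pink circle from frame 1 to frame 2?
(-2.0, 3.0)

The pink circle was at (8.3, 2.5) in frame 1 and (6.3, 5.5) in frame 2.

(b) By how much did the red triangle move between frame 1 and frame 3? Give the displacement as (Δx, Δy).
(-3.4, 0.0)

The red triangle was at (9.5, 2.7) in frame 1 and (6.1, 2.7) in frame 3.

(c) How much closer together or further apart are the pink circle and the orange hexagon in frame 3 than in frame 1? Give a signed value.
+0.8

Distance in frame 1: 4.5. Distance in frame 3: 5.3.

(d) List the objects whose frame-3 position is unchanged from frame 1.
the cyan hexagon, the red pentagon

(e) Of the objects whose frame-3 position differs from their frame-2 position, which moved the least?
the orange hexagon

(moved 1.3)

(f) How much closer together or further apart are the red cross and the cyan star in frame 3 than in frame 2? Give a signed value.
+0.3

Distance in frame 2: 2.4. Distance in frame 3: 2.7.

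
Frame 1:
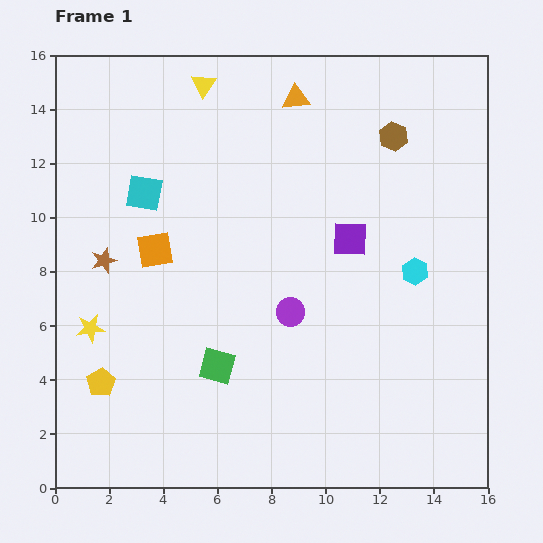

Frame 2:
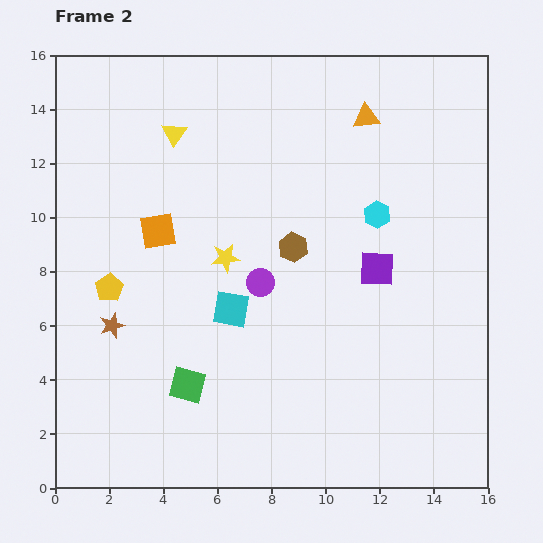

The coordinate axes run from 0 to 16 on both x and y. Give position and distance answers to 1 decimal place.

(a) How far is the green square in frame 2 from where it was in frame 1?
1.3

The green square moved from (6.0, 4.5) to (4.9, 3.8), a distance of √(1.1² + 0.7²) ≈ 1.3.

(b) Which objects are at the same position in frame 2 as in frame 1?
none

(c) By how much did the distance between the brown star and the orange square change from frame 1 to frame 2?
+2.0

Distance in frame 1: 1.9. Distance in frame 2: 3.9.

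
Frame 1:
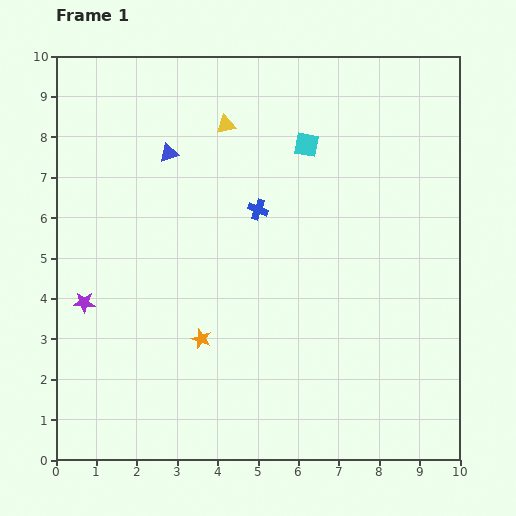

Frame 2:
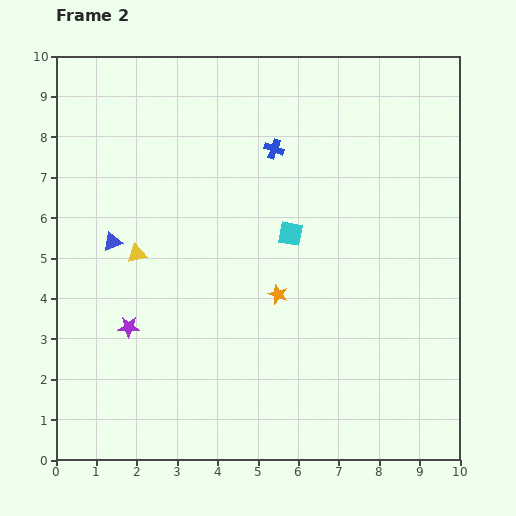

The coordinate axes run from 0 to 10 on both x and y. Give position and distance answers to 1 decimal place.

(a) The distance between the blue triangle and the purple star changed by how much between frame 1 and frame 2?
-2.2

Distance in frame 1: 4.3. Distance in frame 2: 2.1.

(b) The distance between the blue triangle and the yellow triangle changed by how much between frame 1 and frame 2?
-0.9

Distance in frame 1: 1.6. Distance in frame 2: 0.7.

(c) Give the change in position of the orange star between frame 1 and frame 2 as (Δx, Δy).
(1.9, 1.1)

The orange star was at (3.6, 3.0) in frame 1 and (5.5, 4.1) in frame 2.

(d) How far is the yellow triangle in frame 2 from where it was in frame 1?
3.9

The yellow triangle moved from (4.2, 8.3) to (2.0, 5.1), a distance of √(2.2² + 3.2²) ≈ 3.9.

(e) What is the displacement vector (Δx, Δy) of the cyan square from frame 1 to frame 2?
(-0.4, -2.2)

The cyan square was at (6.2, 7.8) in frame 1 and (5.8, 5.6) in frame 2.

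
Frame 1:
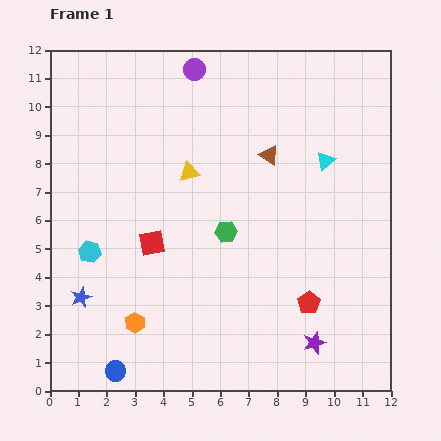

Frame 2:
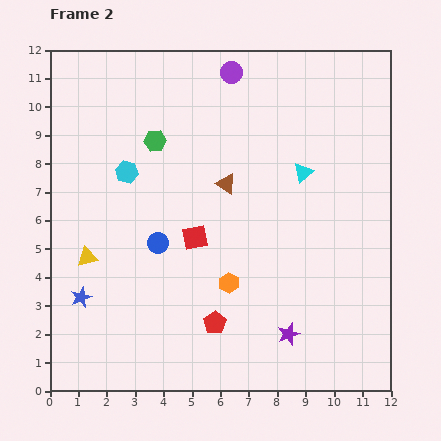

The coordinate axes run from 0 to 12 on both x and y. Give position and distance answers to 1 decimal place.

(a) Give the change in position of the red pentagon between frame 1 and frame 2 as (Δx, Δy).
(-3.3, -0.7)

The red pentagon was at (9.1, 3.1) in frame 1 and (5.8, 2.4) in frame 2.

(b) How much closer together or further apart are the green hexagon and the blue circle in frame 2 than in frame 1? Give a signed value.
-2.7

Distance in frame 1: 6.3. Distance in frame 2: 3.6.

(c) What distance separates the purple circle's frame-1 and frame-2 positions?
1.3

The purple circle moved from (5.1, 11.3) to (6.4, 11.2), a distance of √(1.3² + 0.1²) ≈ 1.3.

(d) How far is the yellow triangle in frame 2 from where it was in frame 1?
4.7

The yellow triangle moved from (4.9, 7.7) to (1.3, 4.7), a distance of √(3.6² + 3.0²) ≈ 4.7.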